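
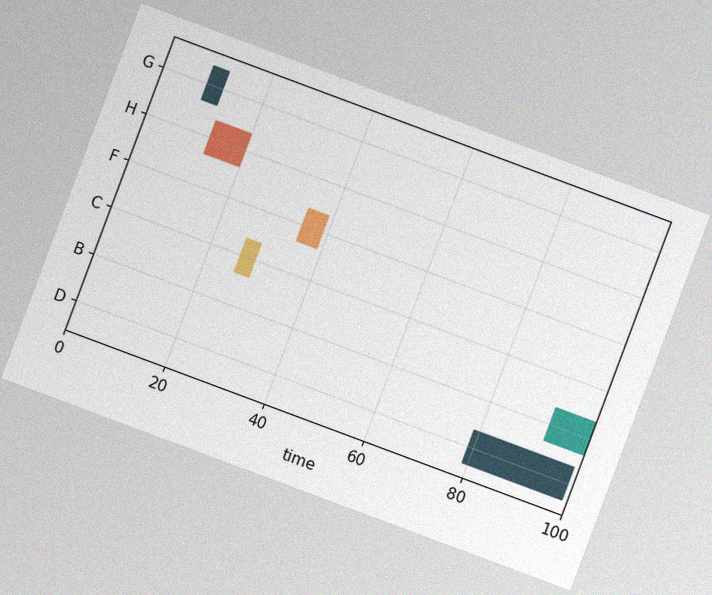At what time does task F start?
35

The chart is tilted about 20° clockwise, with some photo noise. The F bar begins at t=35.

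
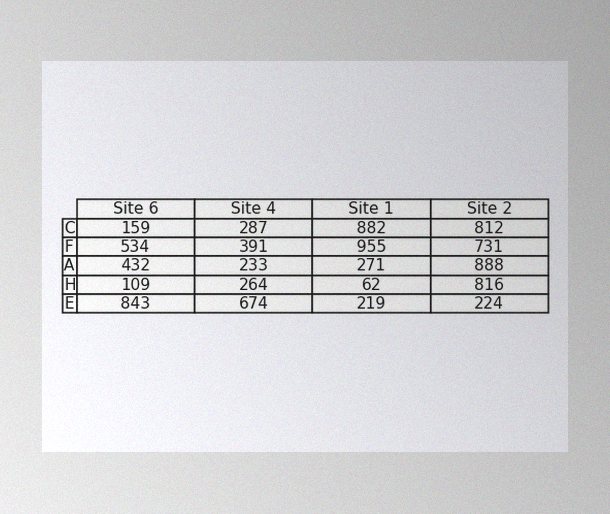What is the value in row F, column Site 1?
955

The image has some photo noise and uneven lighting. The (F, Site 1) cell reads 955.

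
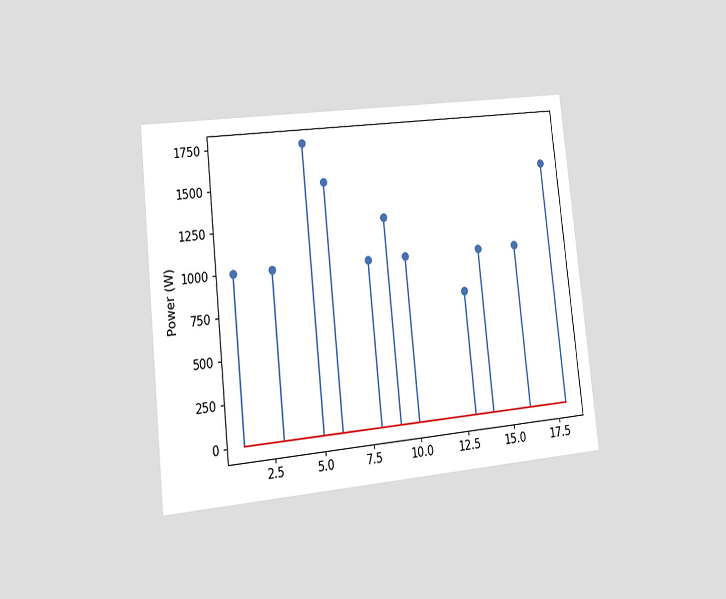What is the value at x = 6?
The chart is tilted about 6° counter-clockwise and viewed at a slight angle. The stem at x=6 reaches 1500W.

1500W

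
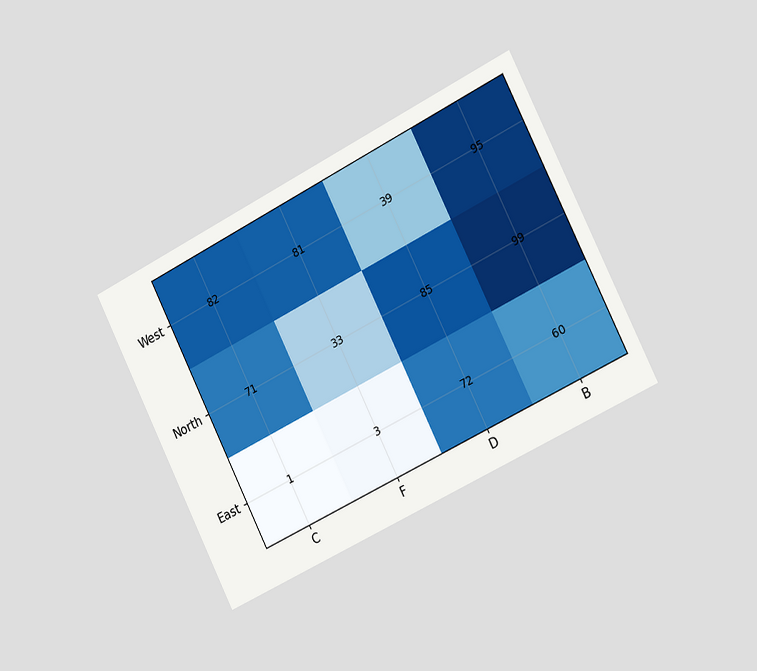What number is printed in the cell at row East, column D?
72

The chart is tilted about 26° counter-clockwise and viewed slightly from the right. The (East, D) cell reads 72.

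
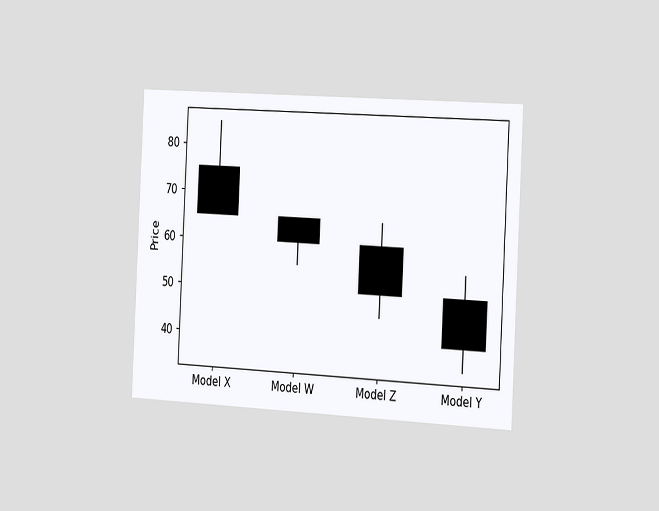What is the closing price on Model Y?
The chart is tilted about 3° clockwise and viewed slightly from the right. The Model Y candle closes at 40.

40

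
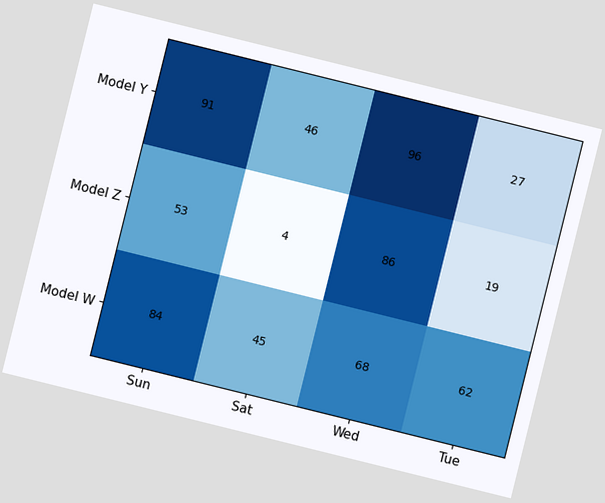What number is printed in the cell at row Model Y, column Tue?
The chart is tilted about 14° clockwise. The (Model Y, Tue) cell reads 27.

27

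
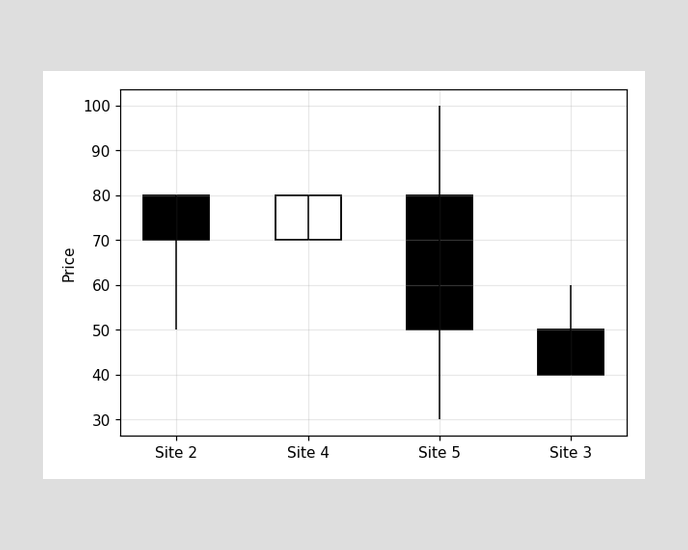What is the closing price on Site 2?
70

The Site 2 candle closes at 70.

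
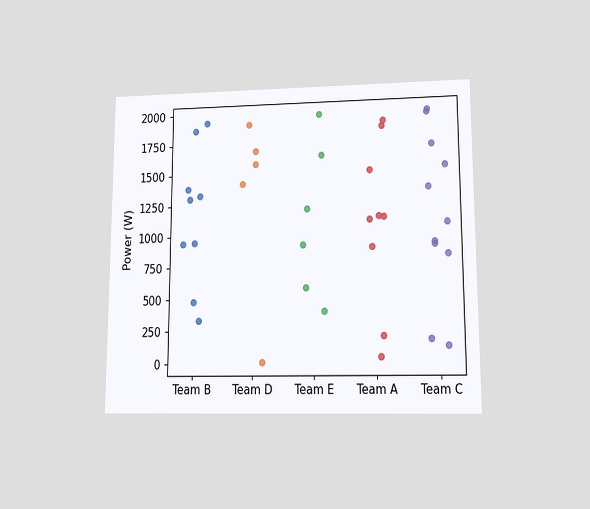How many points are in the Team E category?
6

The chart is viewed at a slight angle. Counting the markers in the Team E column gives 6.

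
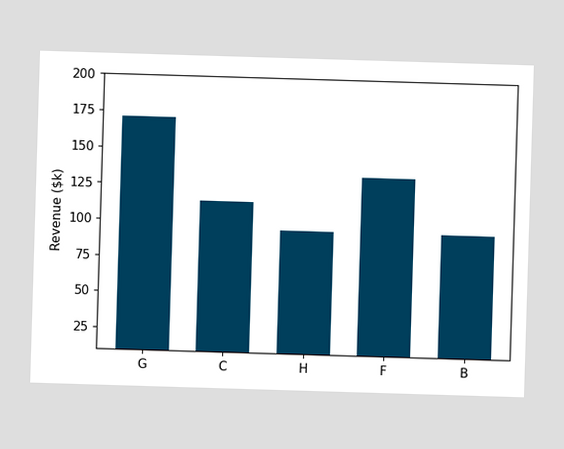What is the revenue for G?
$171k

Reading along the chart's y-axis, the G bar reaches $171k.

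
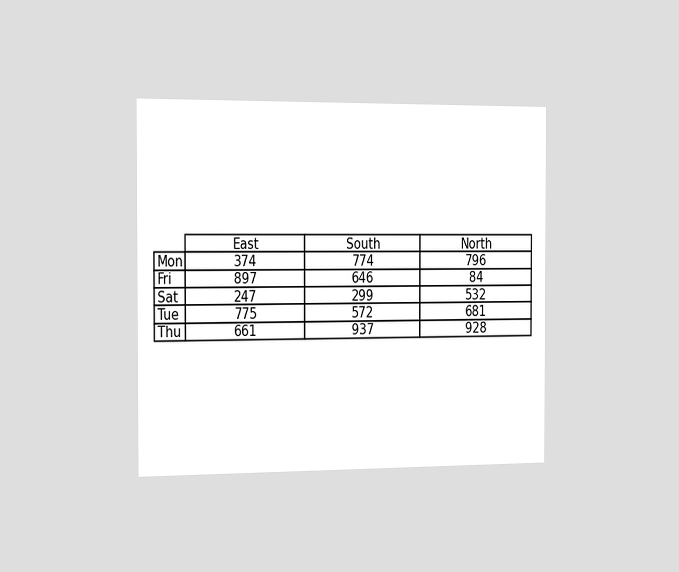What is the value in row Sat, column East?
247

The chart is viewed slightly from the left. The (Sat, East) cell reads 247.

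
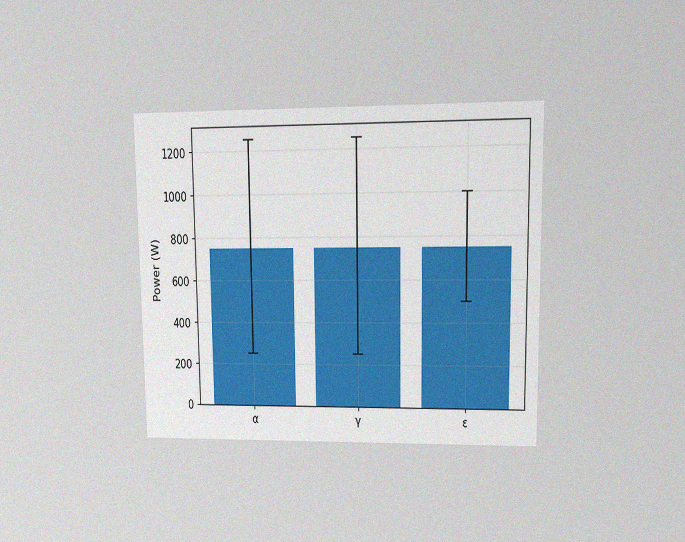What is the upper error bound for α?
The chart is viewed at a slight angle, with some photo noise. The α bar's upper whisker reaches 1250W.

1250W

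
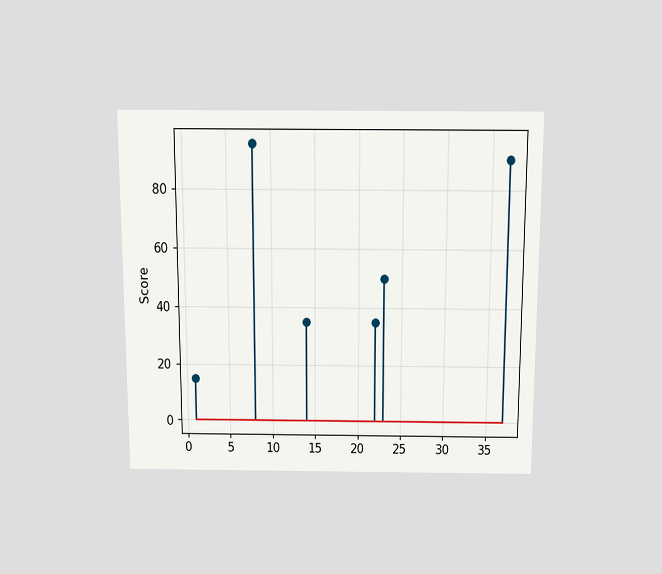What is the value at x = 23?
50

The chart is viewed slightly from above. The stem at x=23 reaches 50.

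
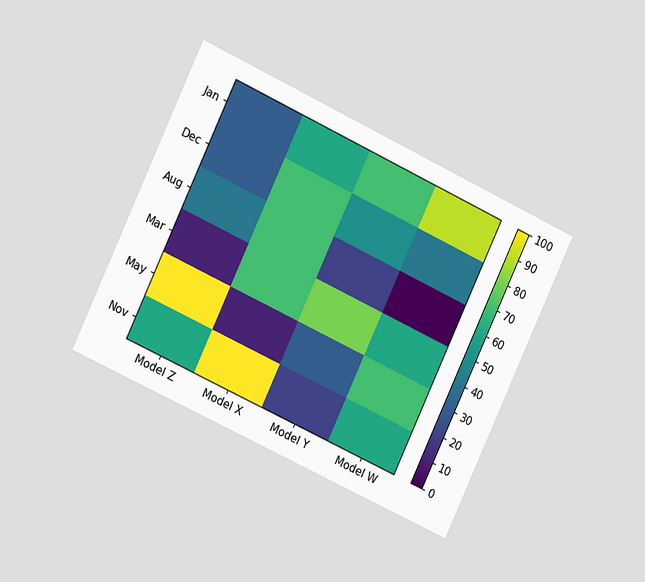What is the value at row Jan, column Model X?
The chart is tilted about 25° clockwise and viewed slightly from the left. Matching cell (Jan, Model X) against the colorbar gives 60.

60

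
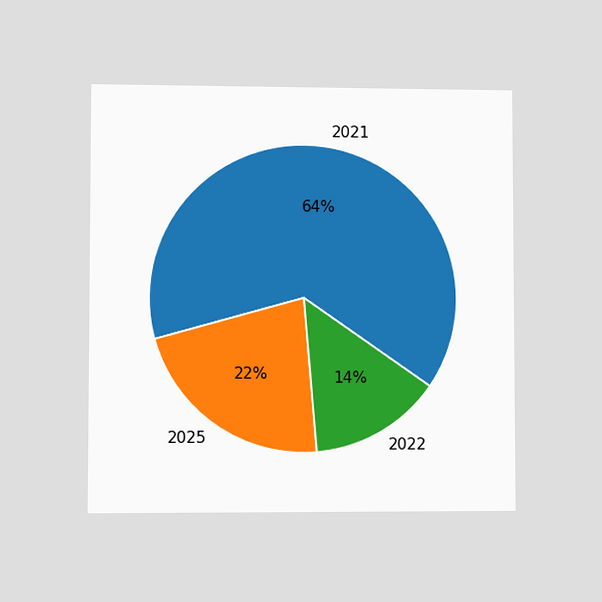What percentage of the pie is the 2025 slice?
22%

The chart is viewed at a slight angle. The 2025 slice takes up 22% of the pie.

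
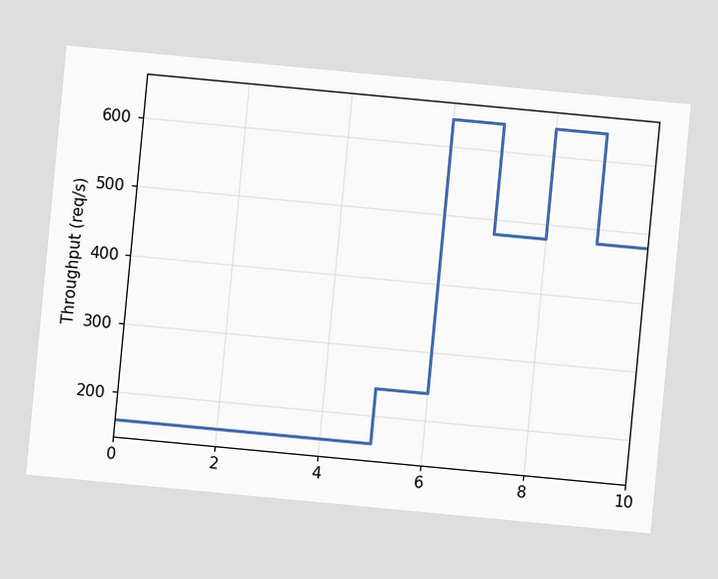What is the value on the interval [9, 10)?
480req/s

The chart is tilted about 5° clockwise. On [9, 10) the step sits at 480req/s.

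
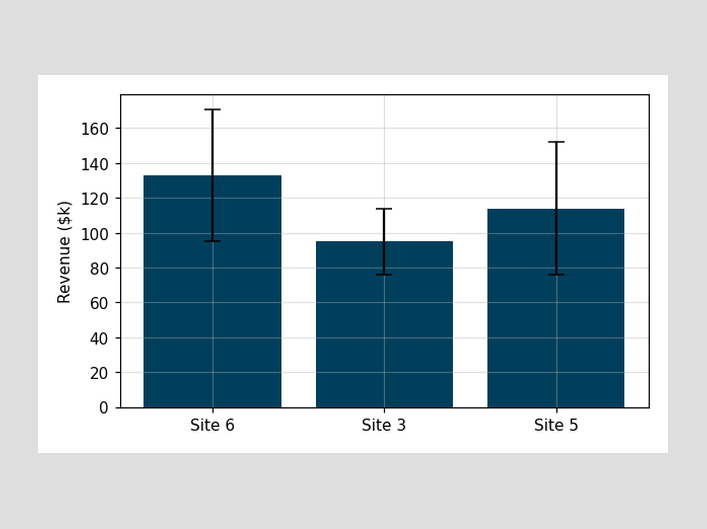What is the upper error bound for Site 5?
The Site 5 bar's upper whisker reaches $152k.

$152k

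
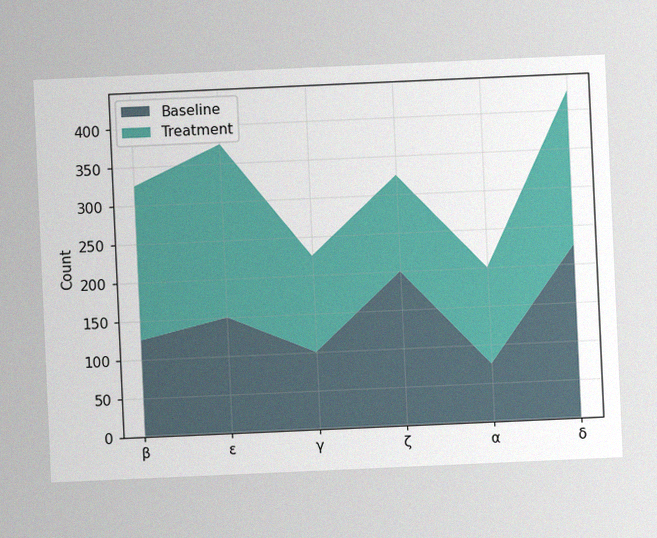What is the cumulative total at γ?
225

The chart is tilted about 3° counter-clockwise, with some photo noise. The stacked total at γ reaches 225.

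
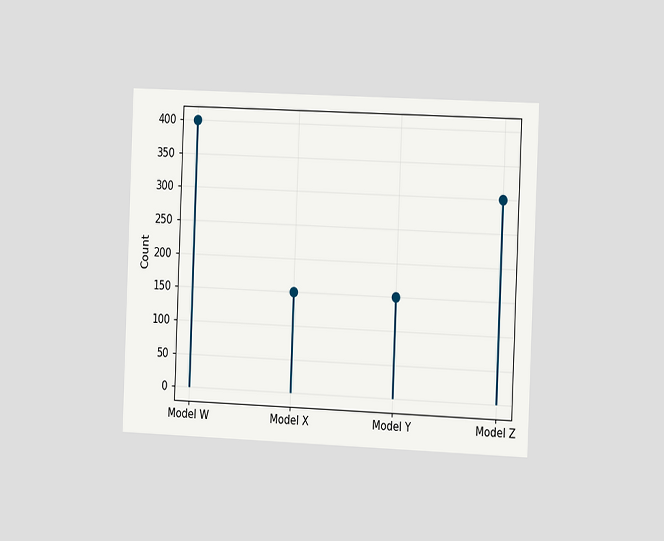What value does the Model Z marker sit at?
The chart is tilted about 2° clockwise and viewed slightly from the right. The Model Z marker sits at 300.

300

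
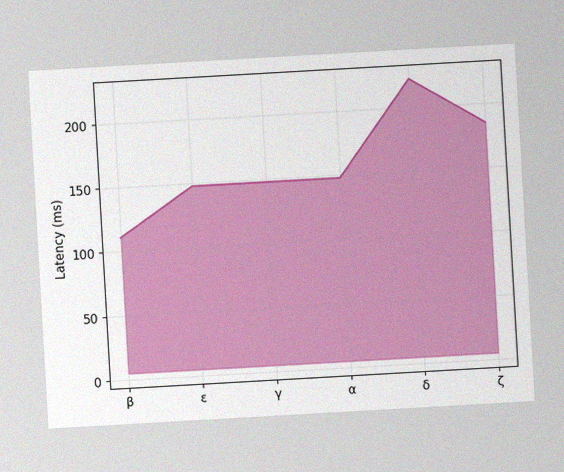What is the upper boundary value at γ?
The chart is tilted about 3° counter-clockwise, with some photo noise. At γ the upper boundary is at 148ms.

148ms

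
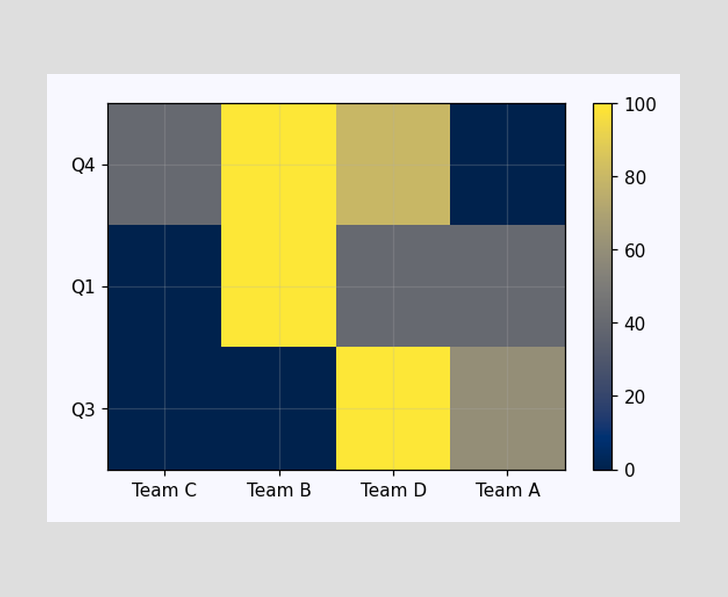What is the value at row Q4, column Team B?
100

Matching cell (Q4, Team B) against the colorbar gives 100.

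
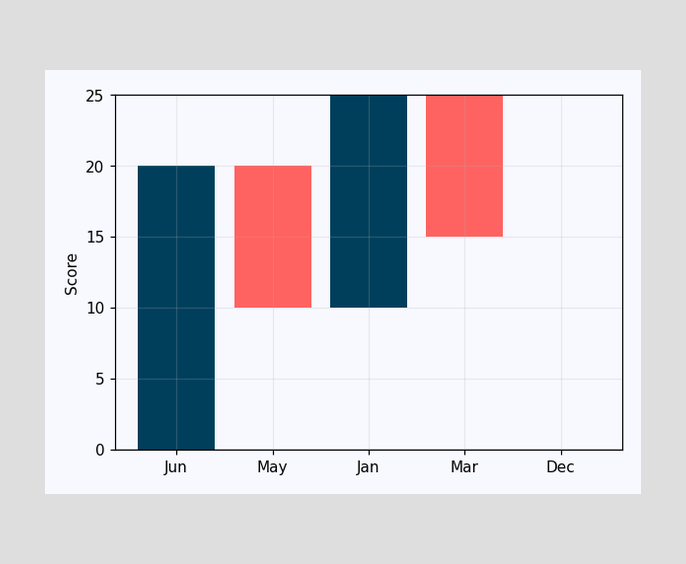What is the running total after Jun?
20

After Jun the running total reaches 20.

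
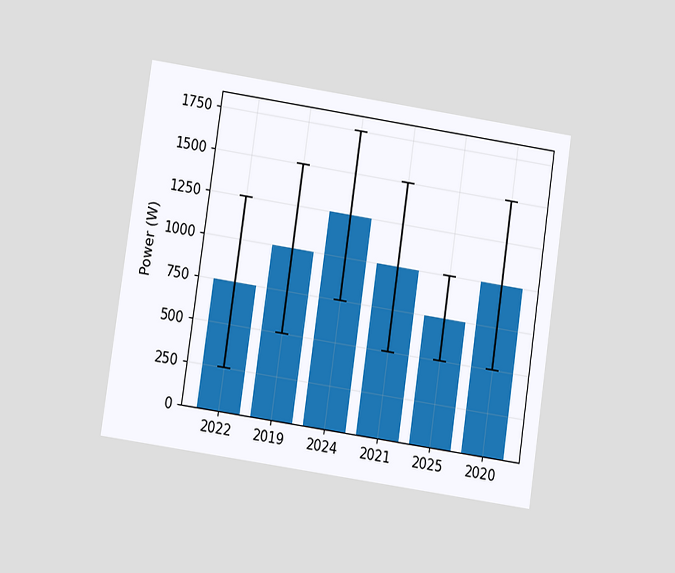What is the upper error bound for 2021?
The chart is tilted about 8° clockwise and viewed at a slight angle. The 2021 bar's upper whisker reaches 1500W.

1500W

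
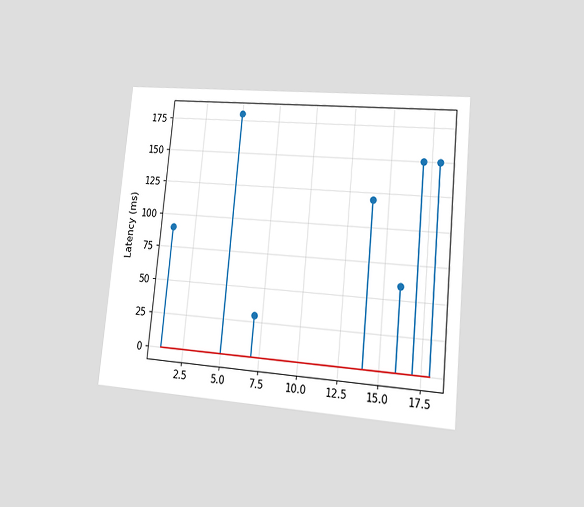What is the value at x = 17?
The chart is tilted about 6° clockwise and viewed at a slight angle. The stem at x=17 reaches 150ms.

150ms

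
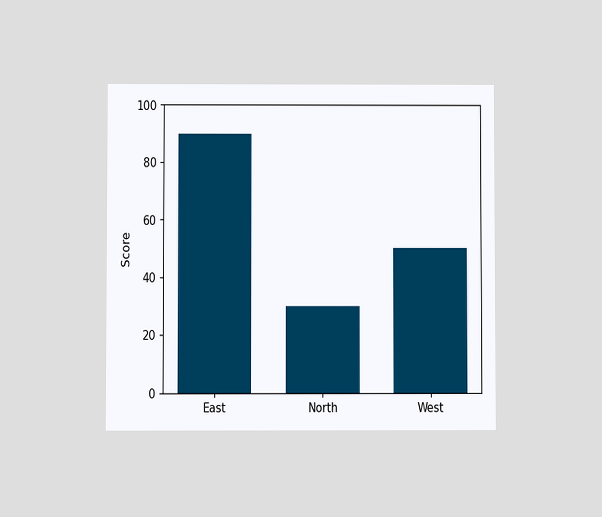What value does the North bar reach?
30

The chart is viewed at a slight angle. Reading along the chart's y-axis, the North bar reaches 30.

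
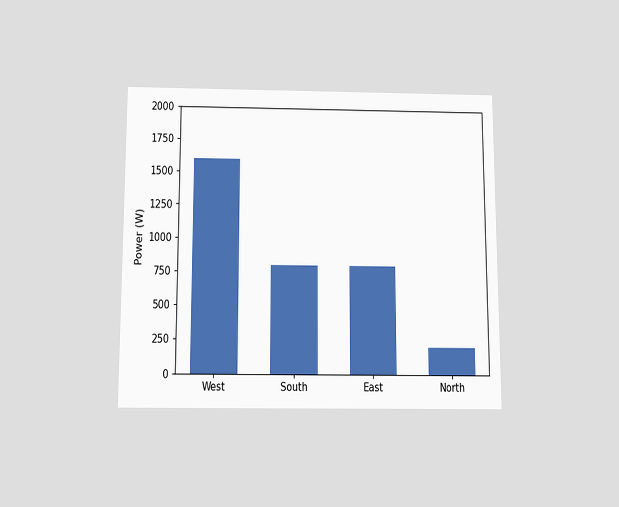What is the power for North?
200W

The chart is viewed slightly from below. Reading along the chart's y-axis, the North bar reaches 200W.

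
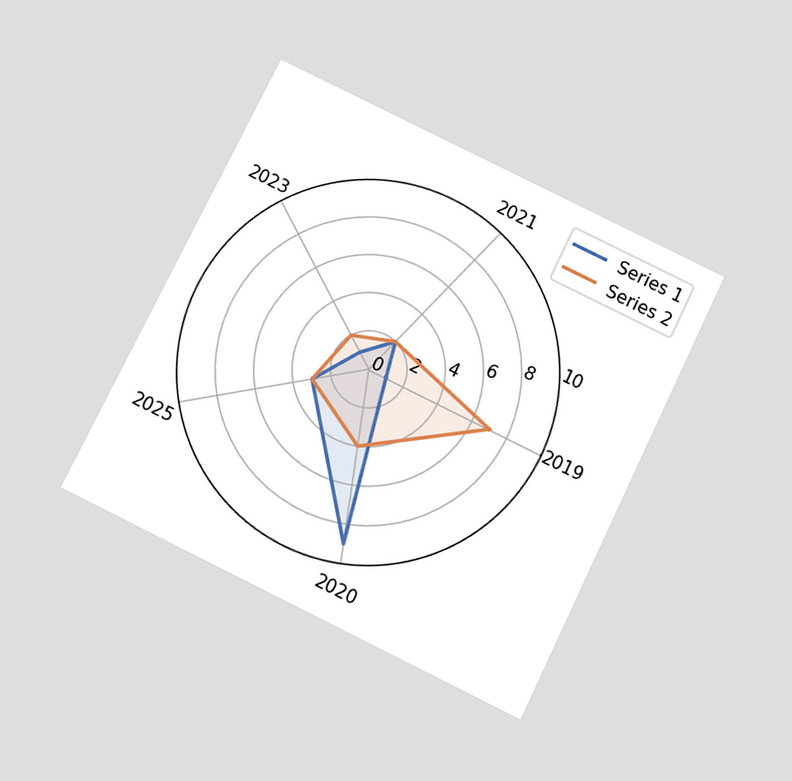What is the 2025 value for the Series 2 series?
3

The chart is tilted about 26° clockwise and viewed slightly from below. On the 2025 axis, Series 2 reaches 3.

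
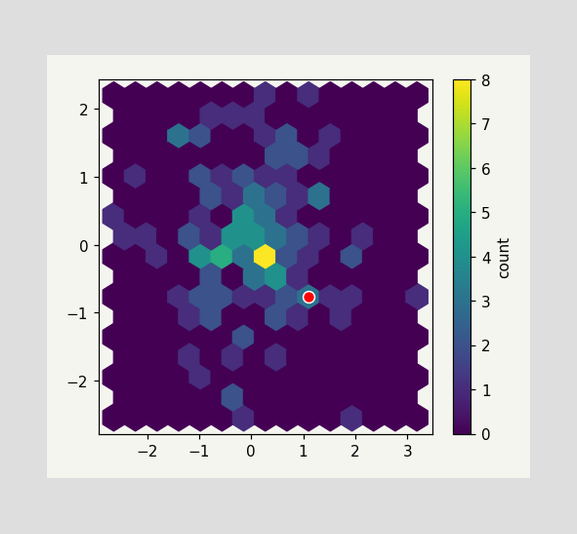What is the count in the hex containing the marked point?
3

The marked hex reads 3 on the colorbar.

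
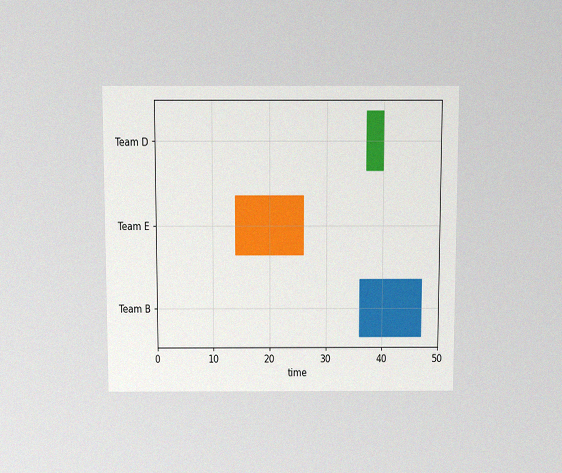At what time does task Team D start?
The chart is viewed slightly from above, with some photo noise. The Team D bar begins at t=37.

37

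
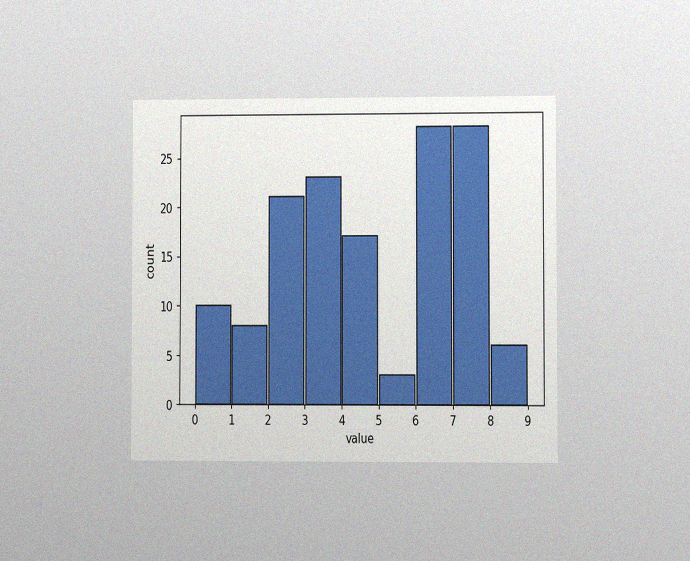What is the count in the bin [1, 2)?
The chart is viewed at a slight angle, with some photo noise. The [1, 2) bin has height 8.

8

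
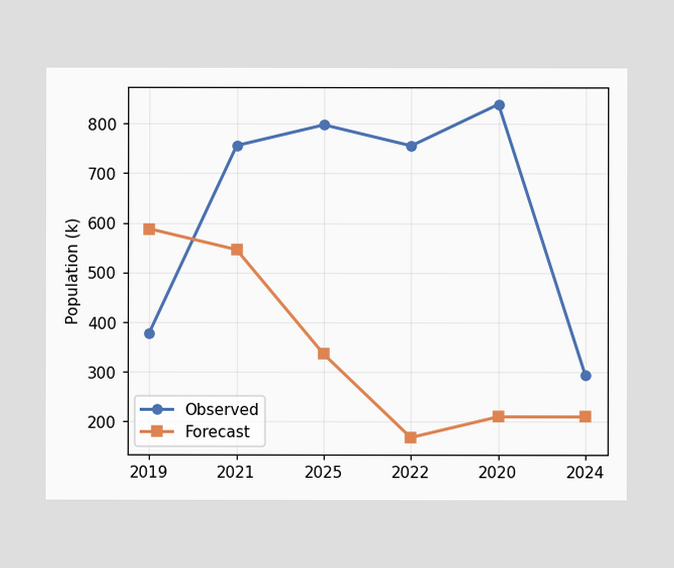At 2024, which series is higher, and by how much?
At 2024, Observed sits above the other line by 84k.

Observed, by 84k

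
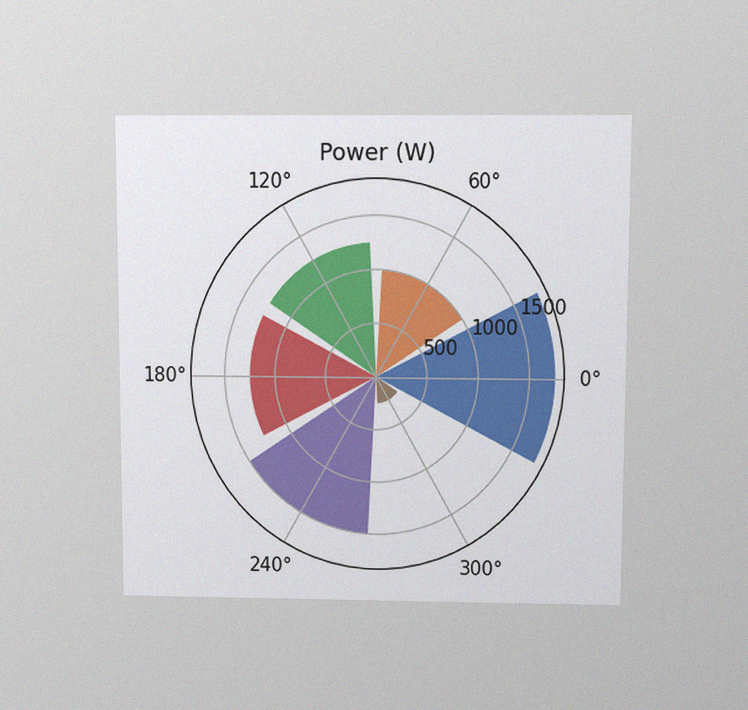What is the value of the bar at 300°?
The chart is viewed slightly from above, with some photo noise. The bar at 300° reaches 250W on the radial axis.

250W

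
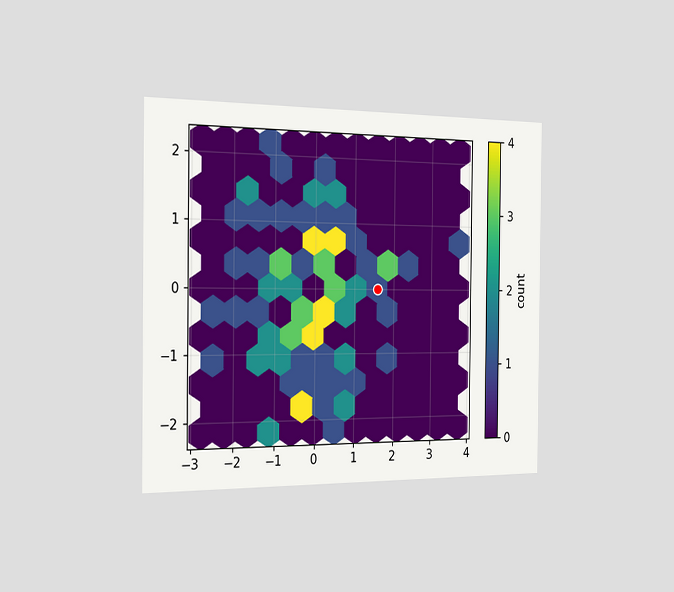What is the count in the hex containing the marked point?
1

The chart is viewed slightly from the left. The marked hex reads 1 on the colorbar.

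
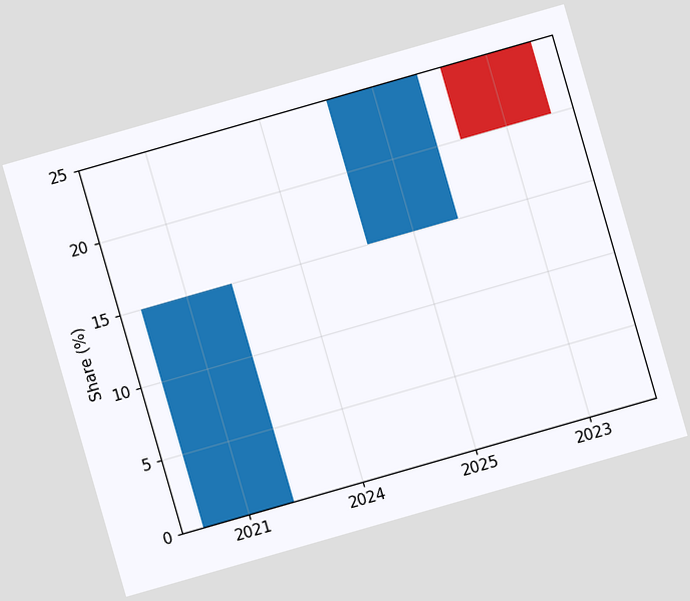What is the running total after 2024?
The chart is tilted about 16° counter-clockwise. After 2024 the running total reaches 15%.

15%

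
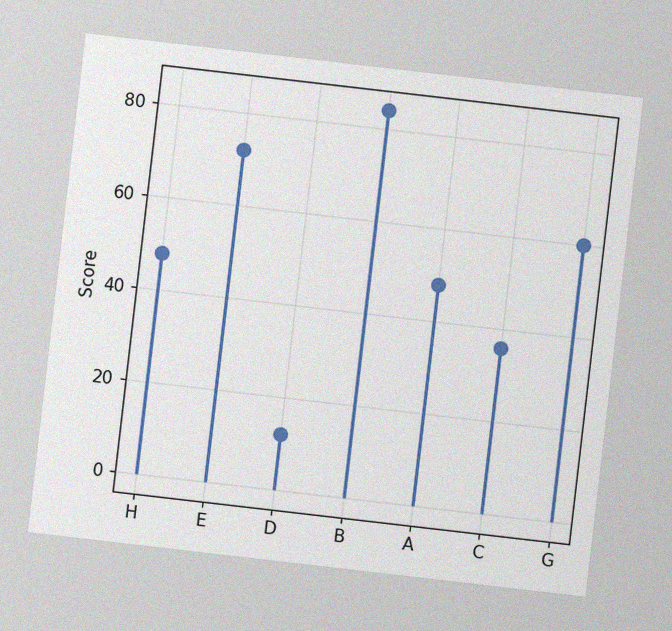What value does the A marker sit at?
48

The chart is tilted about 7° clockwise, with some photo noise. The A marker sits at 48.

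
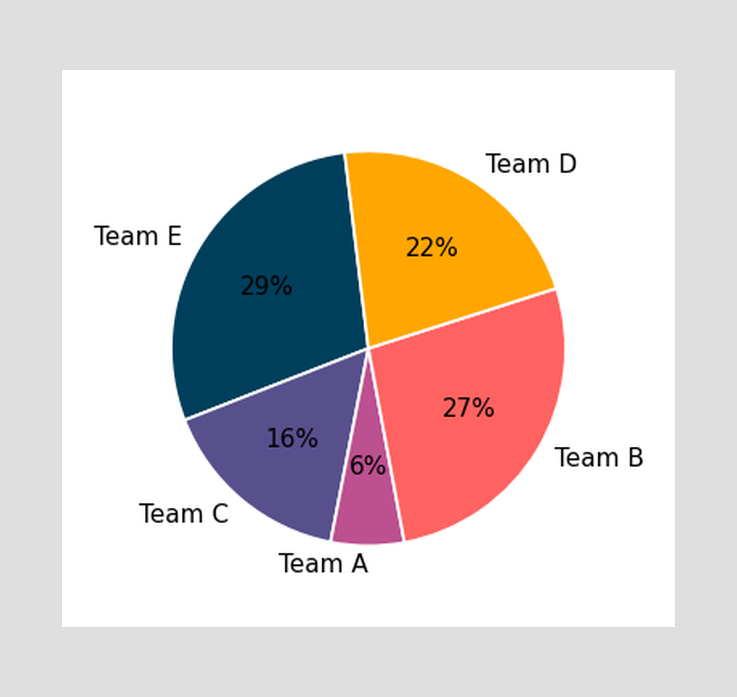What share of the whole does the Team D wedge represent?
The Team D slice takes up 22% of the pie.

22%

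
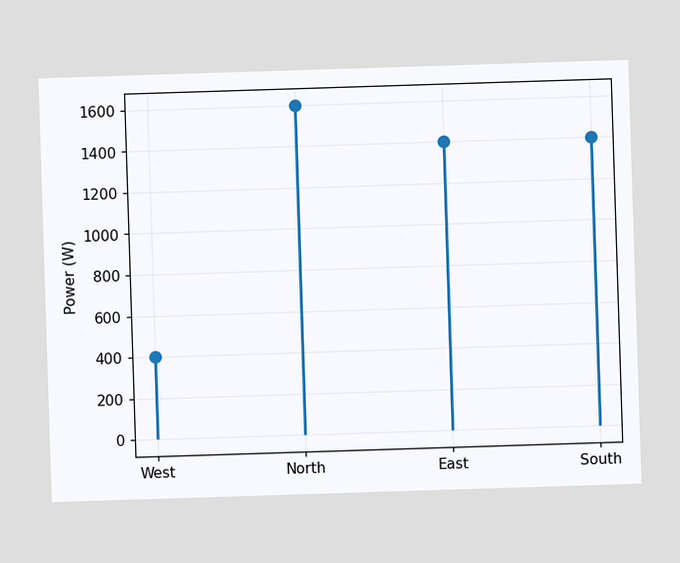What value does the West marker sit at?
The West marker sits at 400W.

400W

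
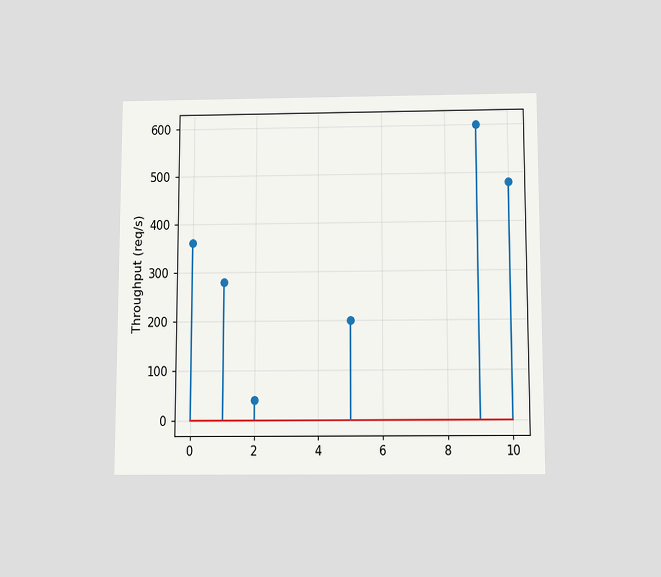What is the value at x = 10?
The chart is viewed slightly from below. The stem at x=10 reaches 480req/s.

480req/s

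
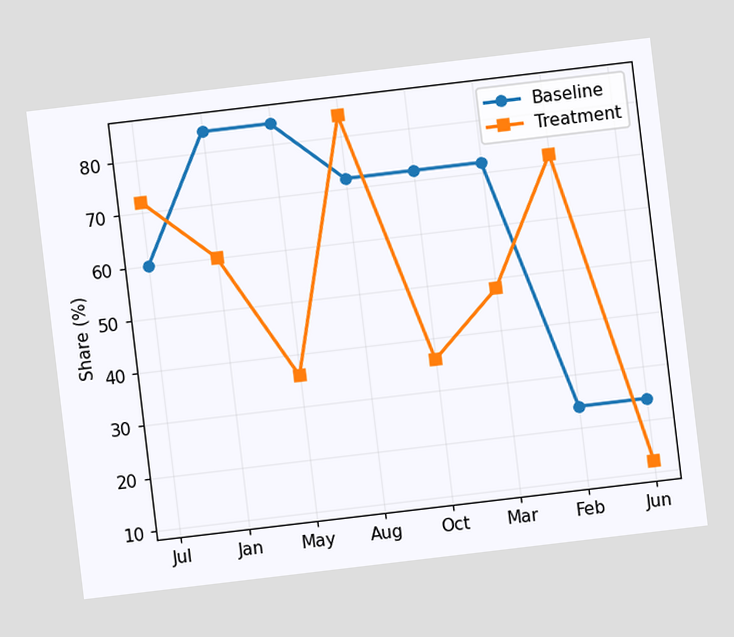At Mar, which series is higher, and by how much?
Baseline, by 24%

The chart is tilted about 7° counter-clockwise. At Mar, Baseline sits above the other line by 24%.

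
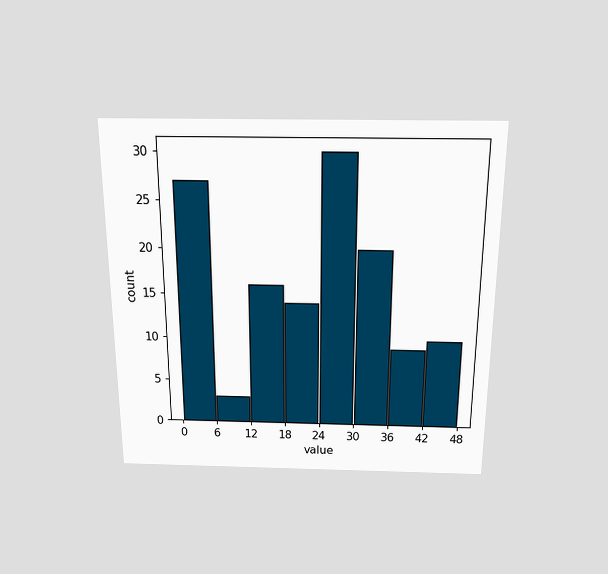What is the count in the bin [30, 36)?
The chart is viewed slightly from above. The [30, 36) bin has height 20.

20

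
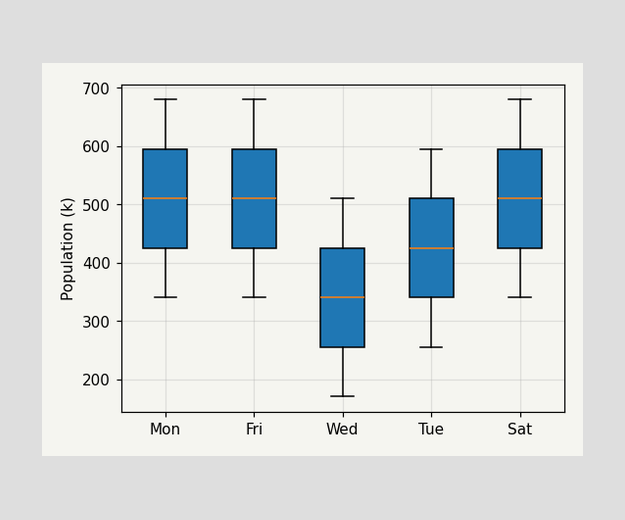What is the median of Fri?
The median line in the Fri box sits at 510k.

510k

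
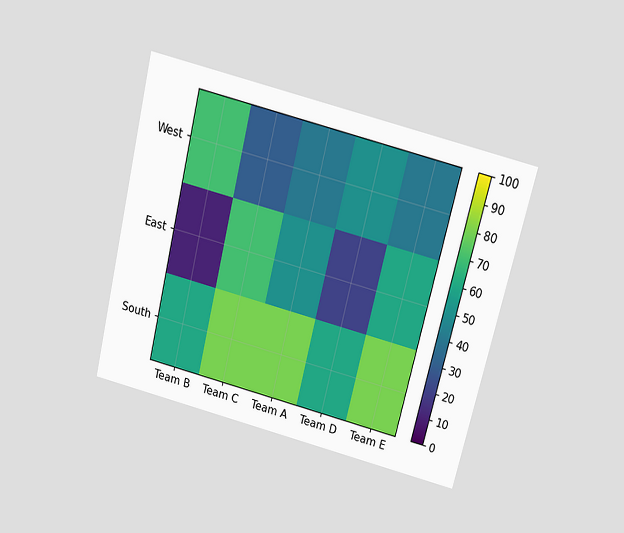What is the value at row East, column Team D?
The chart is tilted about 14° clockwise and viewed slightly from above. Matching cell (East, Team D) against the colorbar gives 20.

20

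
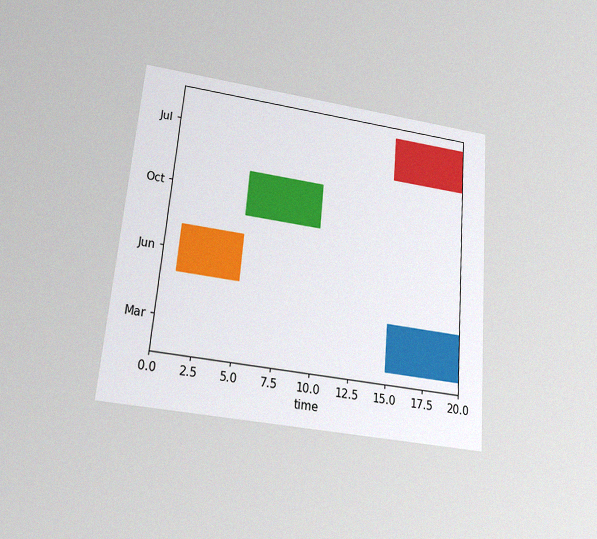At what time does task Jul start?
15

The chart is tilted about 5° clockwise and viewed slightly from below, with some photo noise. The Jul bar begins at t=15.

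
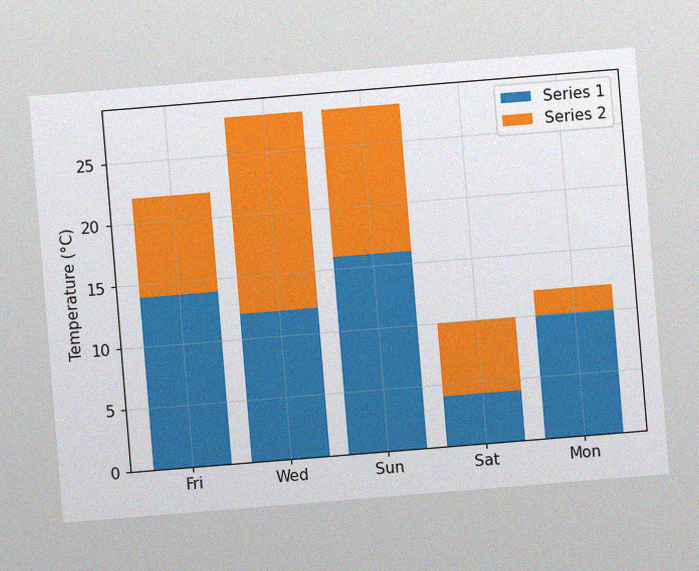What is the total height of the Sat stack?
10°C

The chart is tilted about 5° counter-clockwise, with some photo noise. The Sat stack's top reaches 10°C on the y-axis.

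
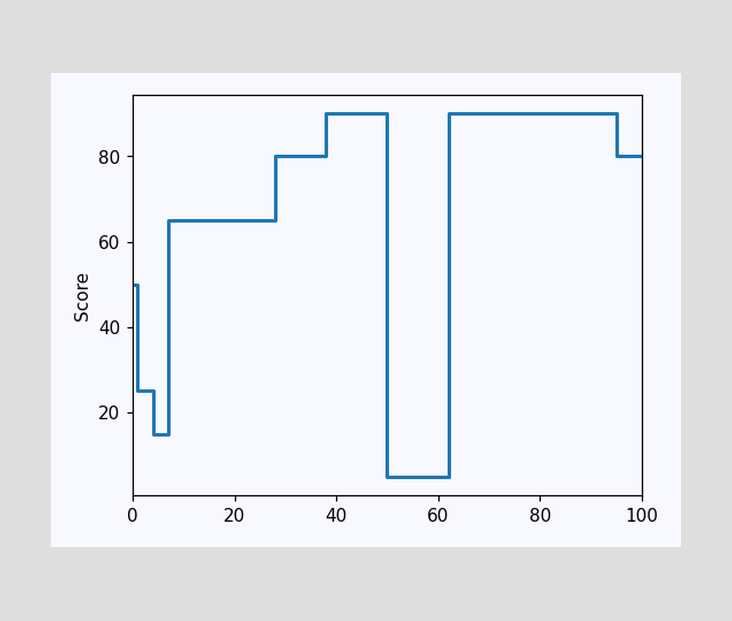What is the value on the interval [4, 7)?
15

On [4, 7) the step sits at 15.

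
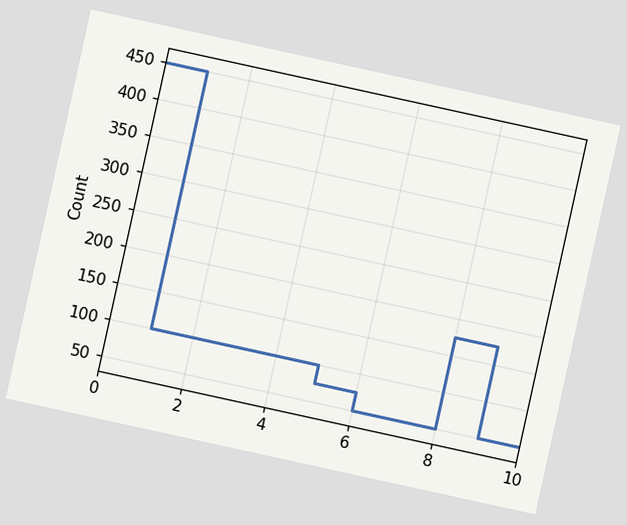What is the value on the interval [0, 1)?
450

The chart is tilted about 12° clockwise. On [0, 1) the step sits at 450.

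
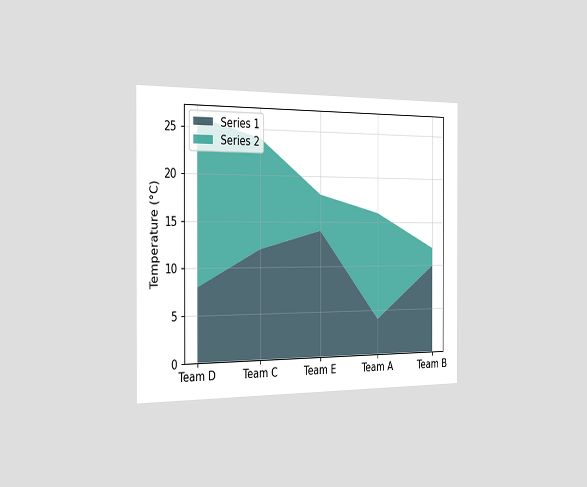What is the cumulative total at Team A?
16°C

The chart is viewed slightly from the left. The stacked total at Team A reaches 16°C.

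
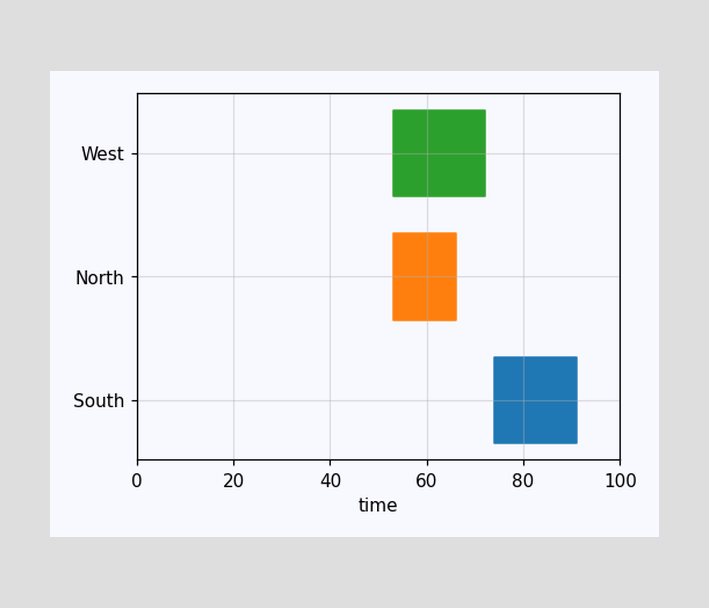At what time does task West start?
53

The West bar begins at t=53.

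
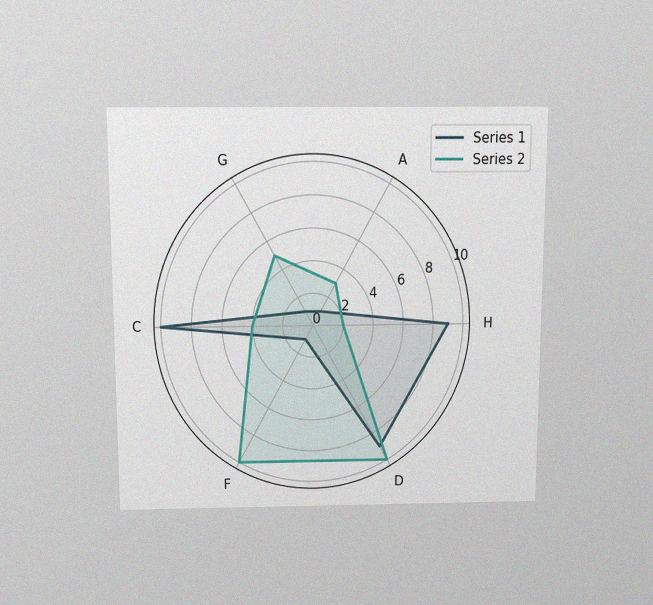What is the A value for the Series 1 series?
The chart is viewed slightly from above, with some photo noise. On the A axis, Series 1 reaches 1.

1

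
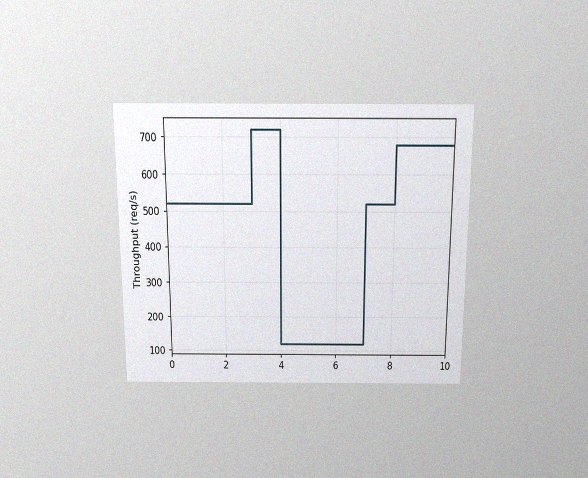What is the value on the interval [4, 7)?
The chart is viewed slightly from above, with some photo noise. On [4, 7) the step sits at 120req/s.

120req/s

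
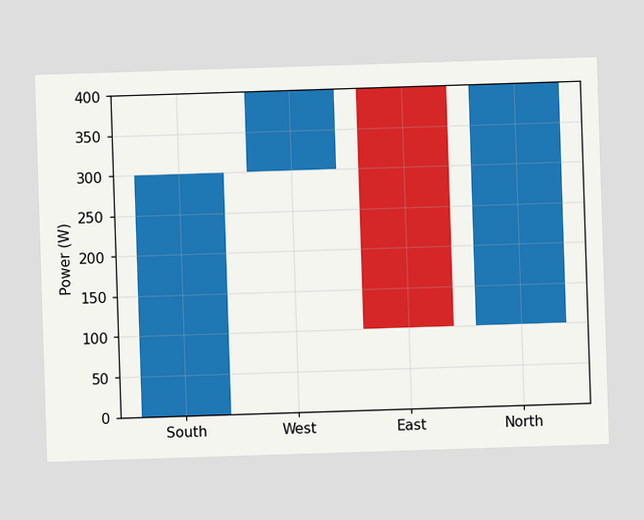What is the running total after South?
300W

After South the running total reaches 300W.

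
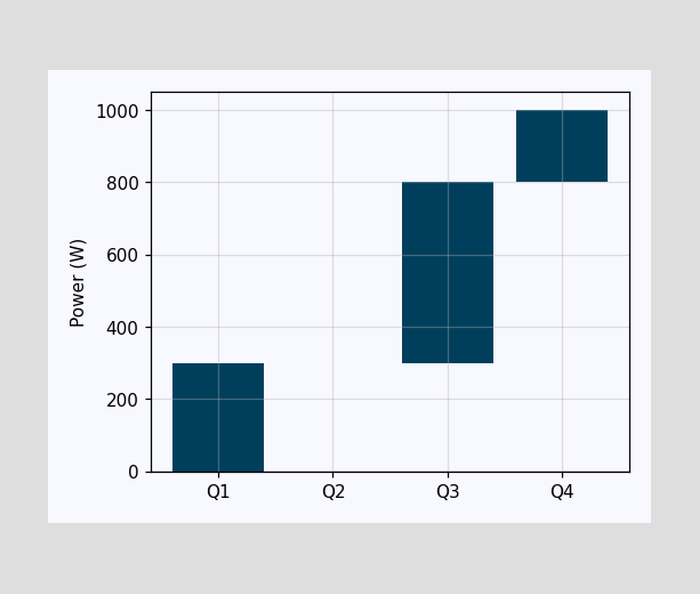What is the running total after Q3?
After Q3 the running total reaches 800W.

800W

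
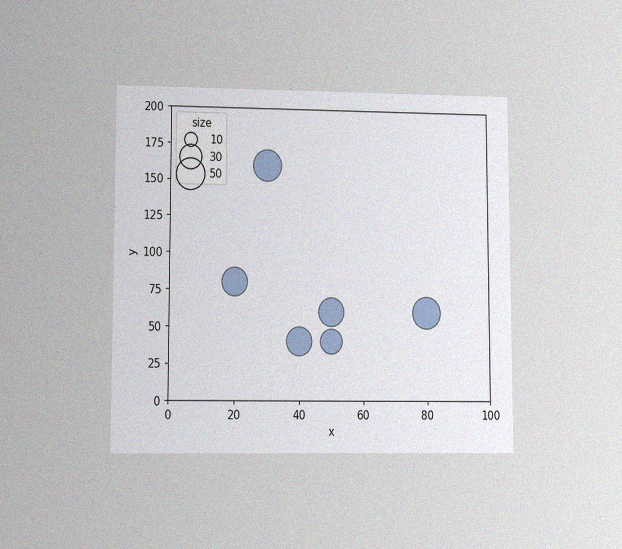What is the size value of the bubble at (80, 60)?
50

The chart is viewed at a slight angle, with some photo noise. Matching the bubble at (80, 60) against the size legend gives 50.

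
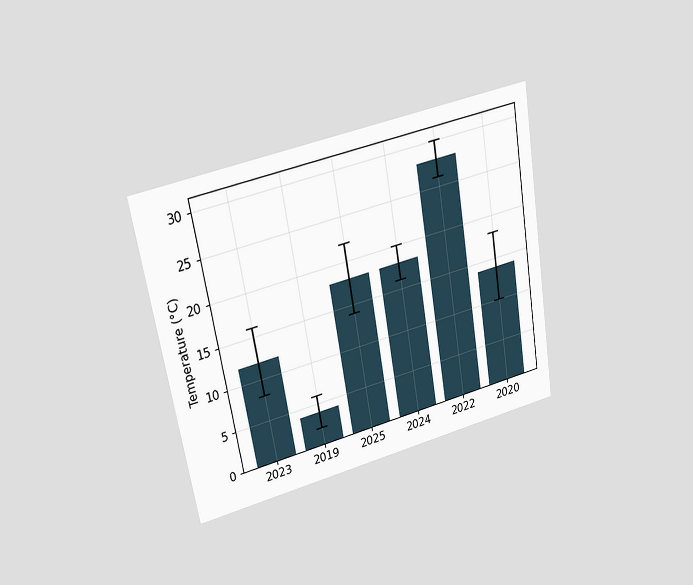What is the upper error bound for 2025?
22°C

The chart is tilted about 10° counter-clockwise and viewed at a slight angle. The 2025 bar's upper whisker reaches 22°C.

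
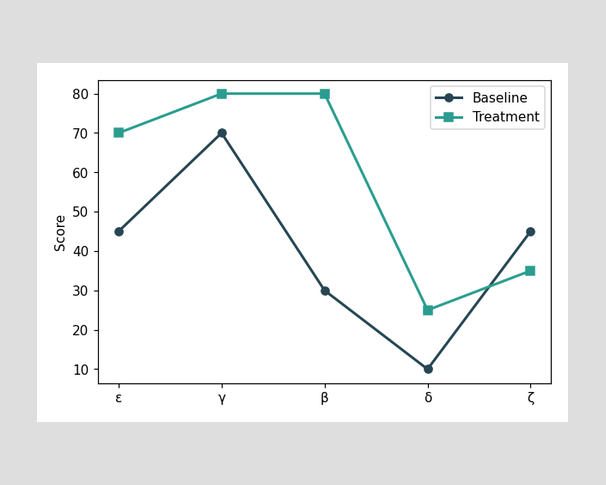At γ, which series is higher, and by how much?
At γ, Treatment sits above the other line by 10.

Treatment, by 10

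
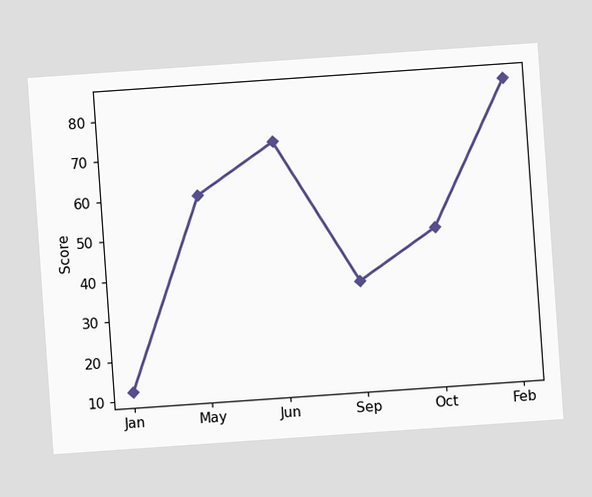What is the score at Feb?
84

The chart is tilted about 4° counter-clockwise. At Feb, the line is at 84.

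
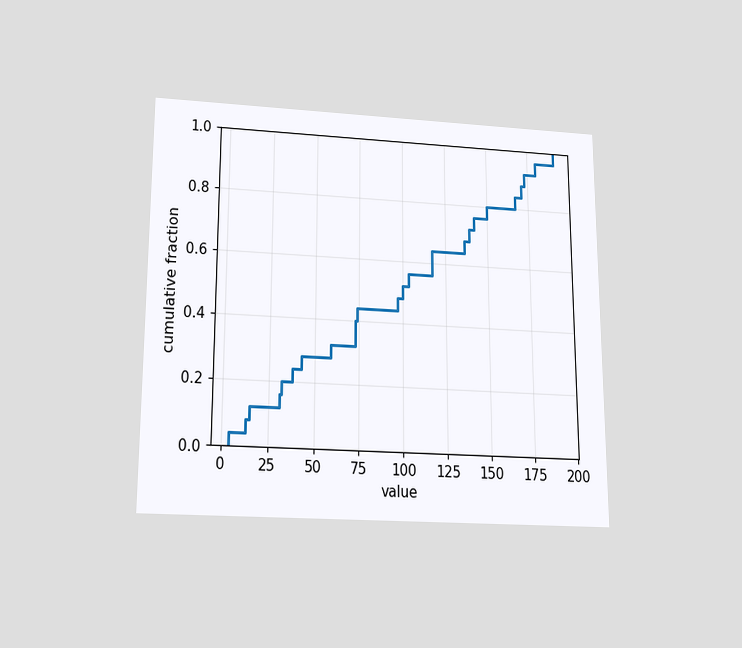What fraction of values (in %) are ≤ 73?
The chart is viewed slightly from below. At x=73 the ECDF step is at 40%.

40%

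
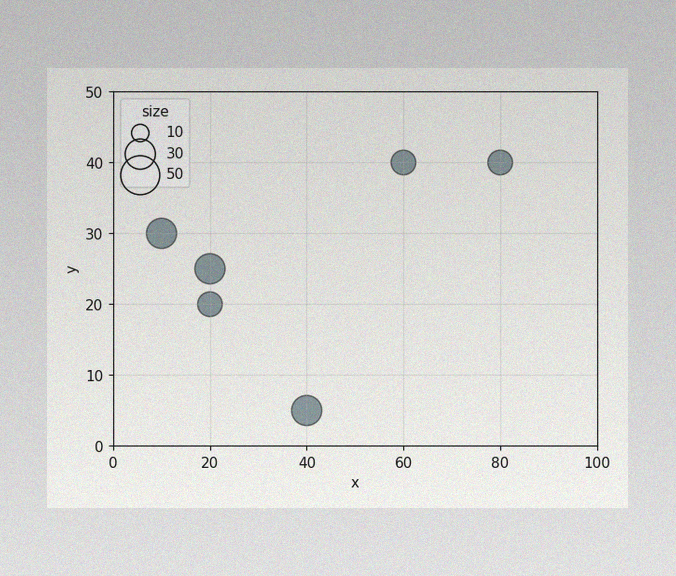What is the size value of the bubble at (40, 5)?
The image has some photo noise and uneven lighting. Matching the bubble at (40, 5) against the size legend gives 30.

30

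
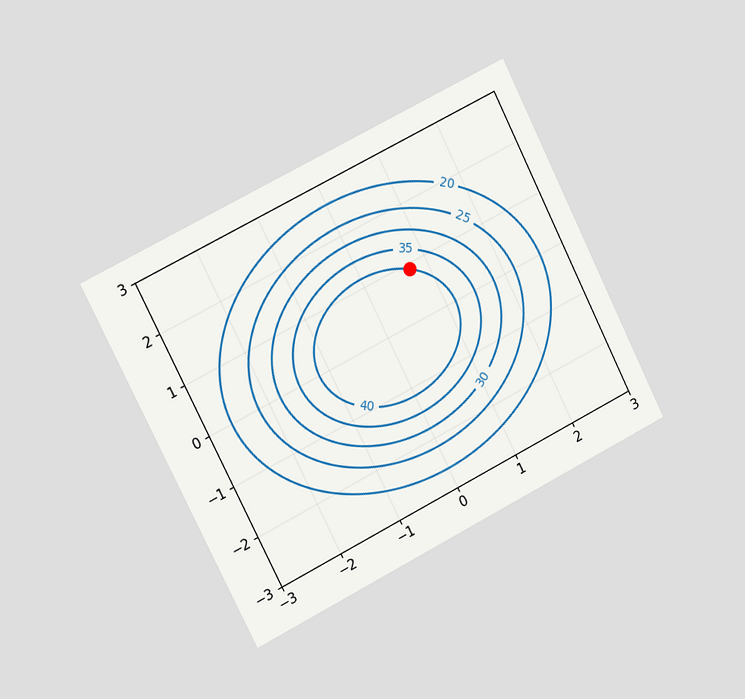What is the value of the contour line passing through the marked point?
The chart is tilted about 27° counter-clockwise and viewed slightly from the left. The marked point sits on the contour labelled 40.

40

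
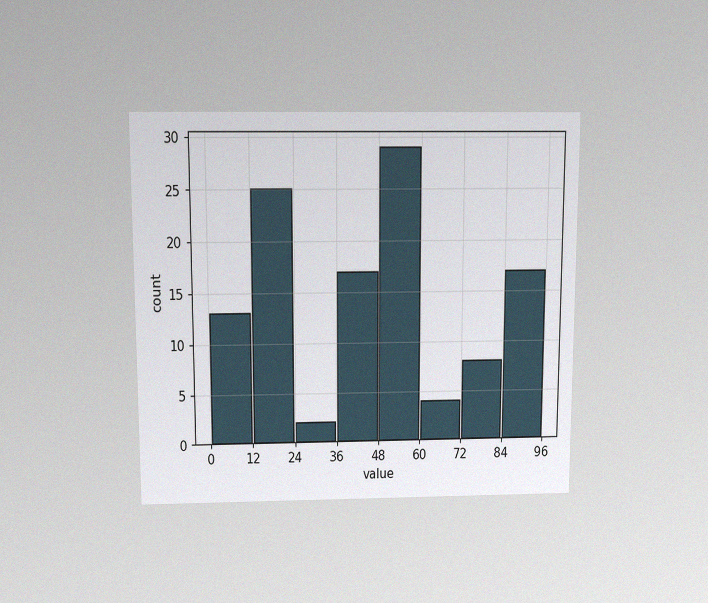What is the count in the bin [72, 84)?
8

The chart is viewed slightly from above, with some photo noise. The [72, 84) bin has height 8.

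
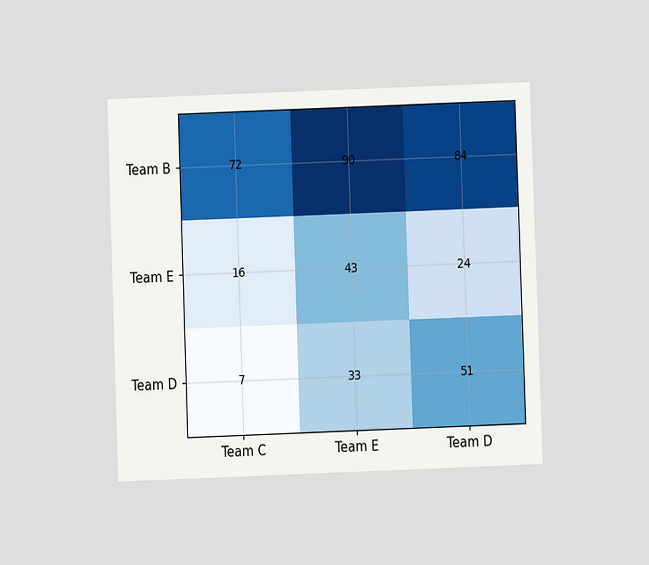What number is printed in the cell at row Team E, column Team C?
16

The chart is tilted about 2° counter-clockwise and viewed at a slight angle. The (Team E, Team C) cell reads 16.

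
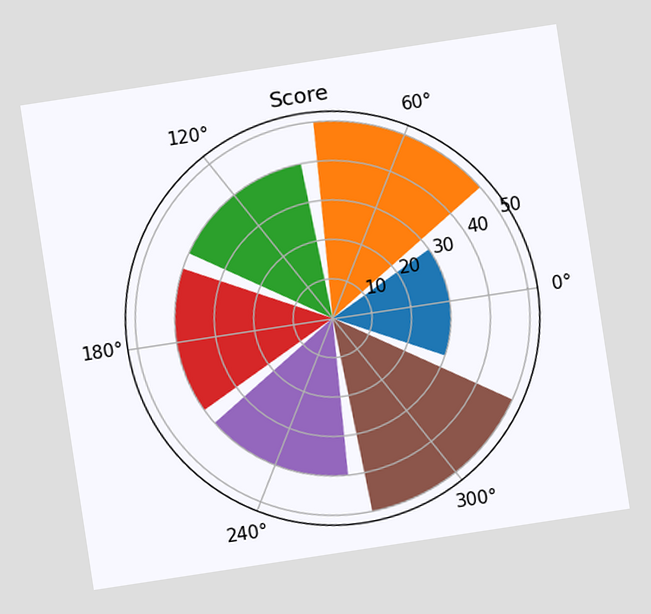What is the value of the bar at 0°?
The chart is tilted about 9° counter-clockwise. The bar at 0° reaches 30 on the radial axis.

30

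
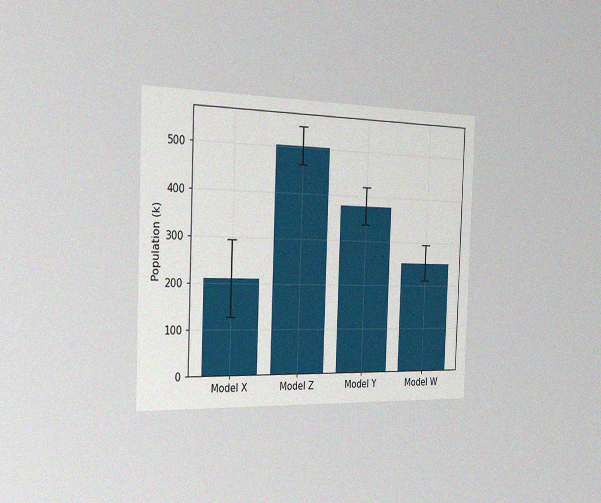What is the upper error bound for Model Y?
420k

The chart is tilted about 2° clockwise and viewed slightly from the left, with some photo noise. The Model Y bar's upper whisker reaches 420k.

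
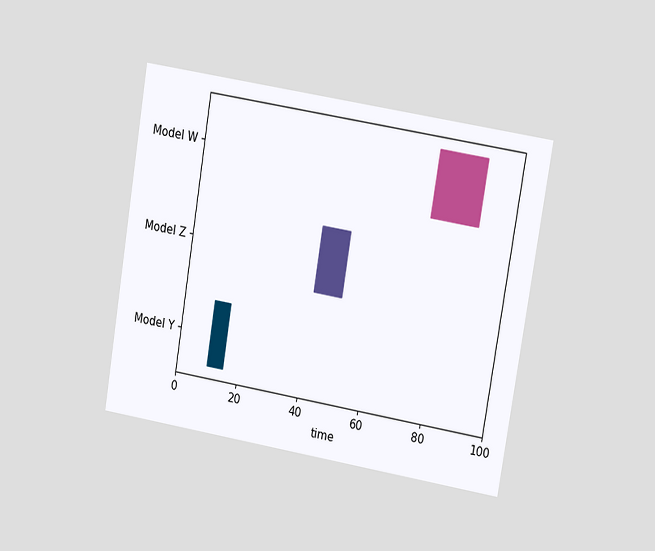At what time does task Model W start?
74

The chart is tilted about 9° clockwise and viewed at a slight angle. The Model W bar begins at t=74.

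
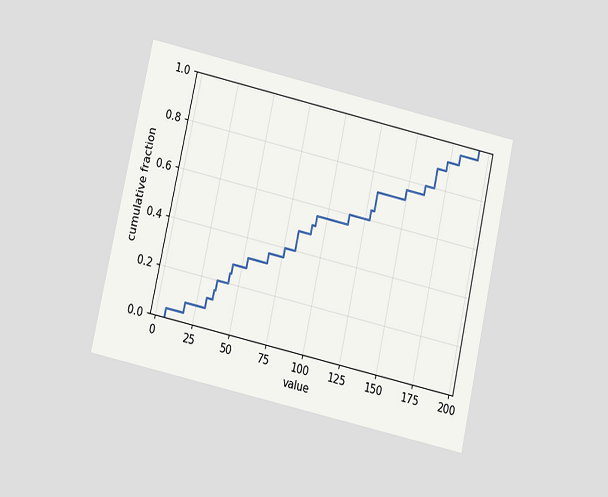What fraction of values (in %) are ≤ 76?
40%

The chart is tilted about 13° clockwise and viewed slightly from below. At x=76 the ECDF step is at 40%.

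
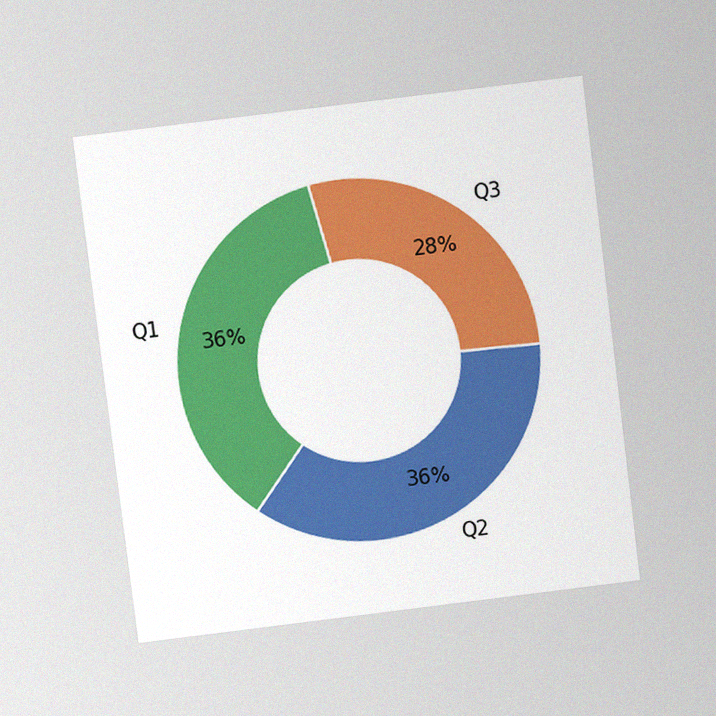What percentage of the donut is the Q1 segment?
The chart is tilted about 7° counter-clockwise and viewed at a slight angle, with some photo noise. The Q1 segment takes up 36% of the ring.

36%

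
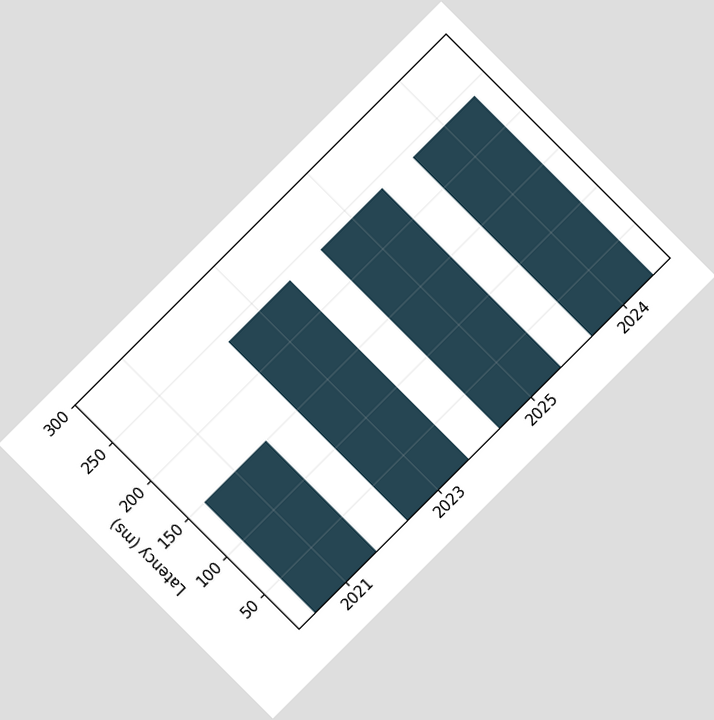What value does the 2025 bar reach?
240ms

The chart is tilted about 45° counter-clockwise. Reading along the chart's y-axis, the 2025 bar reaches 240ms.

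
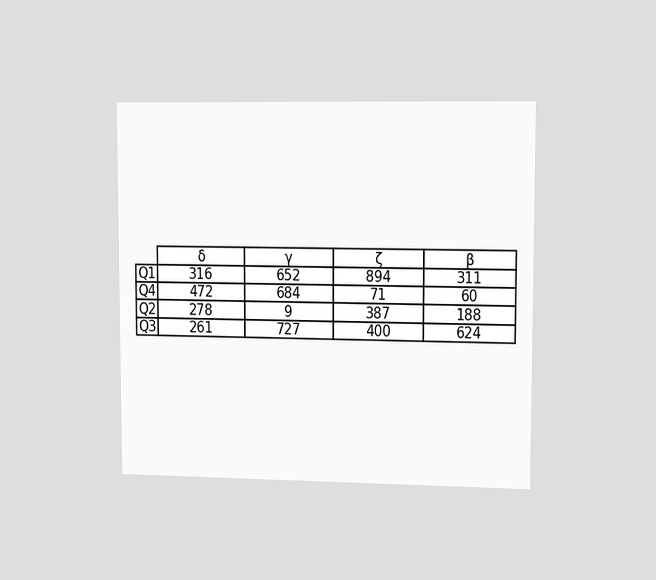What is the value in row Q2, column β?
188

The chart is viewed slightly from the right. The (Q2, β) cell reads 188.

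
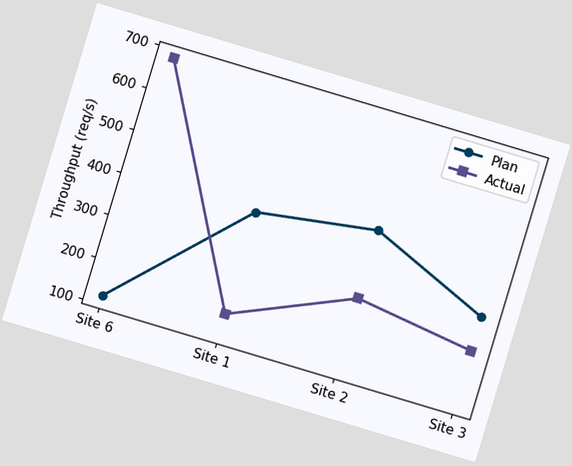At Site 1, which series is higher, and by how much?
Plan, by 240req/s

The chart is tilted about 17° clockwise. At Site 1, Plan sits above the other line by 240req/s.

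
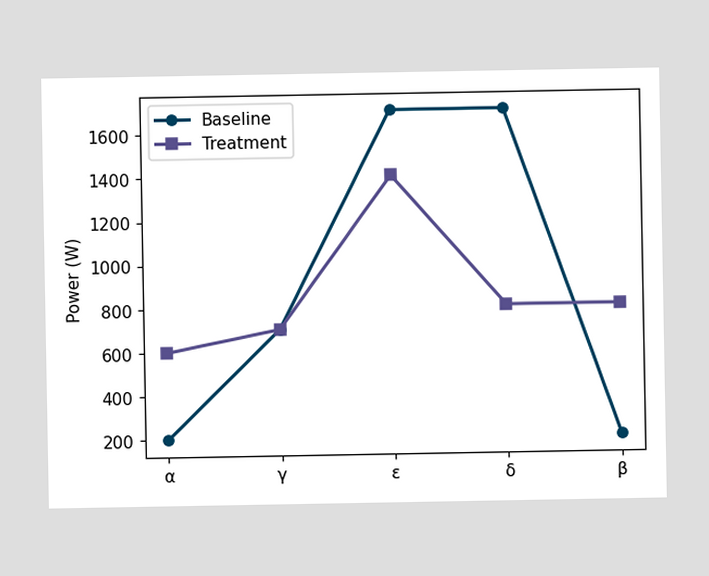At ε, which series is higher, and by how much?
At ε, Baseline sits above the other line by 300W.

Baseline, by 300W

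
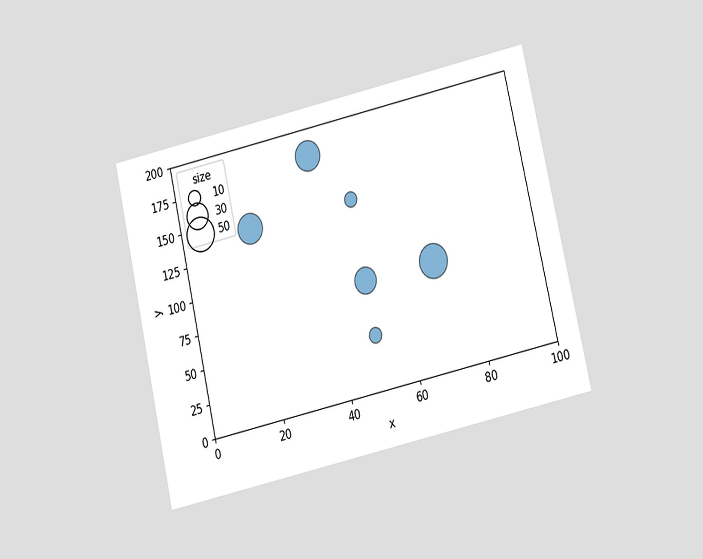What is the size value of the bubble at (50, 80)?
The chart is tilted about 13° counter-clockwise and viewed at a slight angle. Matching the bubble at (50, 80) against the size legend gives 30.

30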